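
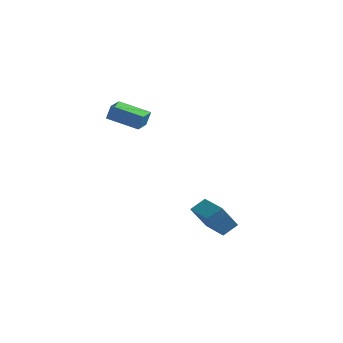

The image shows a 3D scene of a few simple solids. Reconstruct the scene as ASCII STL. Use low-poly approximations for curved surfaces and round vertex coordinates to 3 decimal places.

solid 
facet normal -0.809 0.587 -0.032
outer loop
vertex 1.423 4.219 -2.584
vertex 2.048 4.999 -4.093
vertex 0.881 3.437 -3.212
endloop
endfacet
facet normal -0.345 -0.431 0.834
outer loop
vertex 2.532 2.241 -3.147
vertex 1.423 4.219 -2.584
vertex 0.881 3.437 -3.212
endloop
endfacet
facet normal -0.809 0.587 -0.032
outer loop
vertex 0.881 3.437 -3.212
vertex 2.048 4.999 -4.093
vertex 1.506 4.217 -4.721
endloop
endfacet
facet normal -0.475 -0.686 -0.551
outer loop
vertex 1.506 4.217 -4.721
vertex 2.532 2.241 -3.147
vertex 0.881 3.437 -3.212
endloop
endfacet
facet normal 0.475 0.686 0.551
outer loop
vertex 1.423 4.219 -2.584
vertex 3.699 3.803 -4.028
vertex 2.048 4.999 -4.093
endloop
endfacet
facet normal -0.345 -0.431 0.834
outer loop
vertex 3.074 3.023 -2.519
vertex 1.423 4.219 -2.584
vertex 2.532 2.241 -3.147
endloop
endfacet
facet normal 0.475 0.686 0.551
outer loop
vertex 3.074 3.023 -2.519
vertex 3.699 3.803 -4.028
vertex 1.423 4.219 -2.584
endloop
endfacet
facet normal 0.345 0.431 -0.834
outer loop
vertex 2.048 4.999 -4.093
vertex 3.699 3.803 -4.028
vertex 1.506 4.217 -4.721
endloop
endfacet
facet normal -0.475 -0.686 -0.551
outer loop
vertex 3.157 3.021 -4.656
vertex 2.532 2.241 -3.147
vertex 1.506 4.217 -4.721
endloop
endfacet
facet normal 0.345 0.431 -0.834
outer loop
vertex 1.506 4.217 -4.721
vertex 3.699 3.803 -4.028
vertex 3.157 3.021 -4.656
endloop
endfacet
facet normal 0.809 -0.587 0.032
outer loop
vertex 3.157 3.021 -4.656
vertex 3.074 3.023 -2.519
vertex 2.532 2.241 -3.147
endloop
endfacet
facet normal 0.809 -0.587 0.032
outer loop
vertex 3.699 3.803 -4.028
vertex 3.074 3.023 -2.519
vertex 3.157 3.021 -4.656
endloop
endfacet
facet normal -0.954 -0.088 0.285
outer loop
vertex -3.236 1.701 4.772
vertex -3.35 2.835 4.741
vertex -3.526 1.645 3.785
endloop
endfacet
facet normal 0.100 -0.995 0.027
outer loop
vertex -1.57 1.825 3.199
vertex -3.236 1.701 4.772
vertex -3.526 1.645 3.785
endloop
endfacet
facet normal -0.954 -0.088 0.286
outer loop
vertex -3.526 1.645 3.785
vertex -3.35 2.835 4.741
vertex -3.64 2.779 3.755
endloop
endfacet
facet normal -0.282 -0.054 -0.958
outer loop
vertex -3.64 2.779 3.755
vertex -1.57 1.825 3.199
vertex -3.526 1.645 3.785
endloop
endfacet
facet normal 0.282 0.055 0.958
outer loop
vertex -3.236 1.701 4.772
vertex -1.394 3.015 4.155
vertex -3.35 2.835 4.741
endloop
endfacet
facet normal 0.100 -0.995 0.027
outer loop
vertex -1.28 1.881 4.185
vertex -3.236 1.701 4.772
vertex -1.57 1.825 3.199
endloop
endfacet
facet normal 0.282 0.054 0.958
outer loop
vertex -1.28 1.881 4.185
vertex -1.394 3.015 4.155
vertex -3.236 1.701 4.772
endloop
endfacet
facet normal -0.100 0.995 -0.027
outer loop
vertex -3.35 2.835 4.741
vertex -1.394 3.015 4.155
vertex -3.64 2.779 3.755
endloop
endfacet
facet normal -0.282 -0.055 -0.958
outer loop
vertex -1.684 2.959 3.168
vertex -1.57 1.825 3.199
vertex -3.64 2.779 3.755
endloop
endfacet
facet normal -0.100 0.995 -0.027
outer loop
vertex -3.64 2.779 3.755
vertex -1.394 3.015 4.155
vertex -1.684 2.959 3.168
endloop
endfacet
facet normal 0.954 0.088 -0.286
outer loop
vertex -1.684 2.959 3.168
vertex -1.28 1.881 4.185
vertex -1.57 1.825 3.199
endloop
endfacet
facet normal 0.954 0.088 -0.285
outer loop
vertex -1.394 3.015 4.155
vertex -1.28 1.881 4.185
vertex -1.684 2.959 3.168
endloop
endfacet

endsolid


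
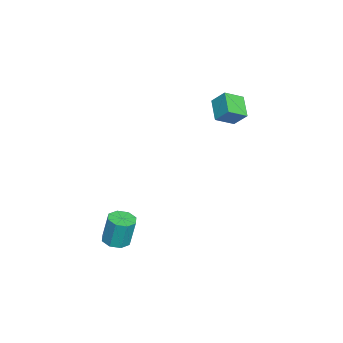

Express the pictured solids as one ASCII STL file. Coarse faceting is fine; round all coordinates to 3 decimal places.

solid 
facet normal -0.837 -0.282 0.469
outer loop
vertex -4.112 2.795 4.248
vertex -4.729 3.656 3.664
vertex -4.327 2.094 3.442
endloop
endfacet
facet normal 0.510 -0.712 0.483
outer loop
vertex -3.171 2.484 2.796
vertex -4.112 2.795 4.248
vertex -4.327 2.094 3.442
endloop
endfacet
facet normal -0.838 -0.282 0.468
outer loop
vertex -4.327 2.094 3.442
vertex -4.729 3.656 3.664
vertex -4.944 2.956 2.857
endloop
endfacet
facet normal -0.197 -0.643 -0.740
outer loop
vertex -4.944 2.956 2.857
vertex -3.171 2.484 2.796
vertex -4.327 2.094 3.442
endloop
endfacet
facet normal 0.197 0.643 0.740
outer loop
vertex -4.112 2.795 4.248
vertex -3.573 4.046 3.018
vertex -4.729 3.656 3.664
endloop
endfacet
facet normal 0.509 -0.713 0.483
outer loop
vertex -2.956 3.184 3.603
vertex -4.112 2.795 4.248
vertex -3.171 2.484 2.796
endloop
endfacet
facet normal 0.197 0.643 0.740
outer loop
vertex -2.956 3.184 3.603
vertex -3.573 4.046 3.018
vertex -4.112 2.795 4.248
endloop
endfacet
facet normal -0.510 0.712 -0.482
outer loop
vertex -4.729 3.656 3.664
vertex -3.573 4.046 3.018
vertex -4.944 2.956 2.857
endloop
endfacet
facet normal -0.197 -0.643 -0.740
outer loop
vertex -3.788 3.345 2.212
vertex -3.171 2.484 2.796
vertex -4.944 2.956 2.857
endloop
endfacet
facet normal -0.509 0.712 -0.483
outer loop
vertex -4.944 2.956 2.857
vertex -3.573 4.046 3.018
vertex -3.788 3.345 2.212
endloop
endfacet
facet normal 0.837 0.282 -0.468
outer loop
vertex -3.788 3.345 2.212
vertex -2.956 3.184 3.603
vertex -3.171 2.484 2.796
endloop
endfacet
facet normal 0.837 0.282 -0.468
outer loop
vertex -3.573 4.046 3.018
vertex -2.956 3.184 3.603
vertex -3.788 3.345 2.212
endloop
endfacet
facet normal 0.002 -0.196 -0.981
outer loop
vertex 1.623 -1.886 -3.91
vertex 0.892 -1.724 -3.944
vertex 1.526 -1.331 -4.021
endloop
endfacet
facet normal 0.986 0.166 -0.031
outer loop
vertex 1.623 -1.886 -3.91
vertex 1.526 -1.331 -4.021
vertex 1.62 -1.558 -2.262
endloop
endfacet
facet normal 0.986 0.166 -0.031
outer loop
vertex 1.62 -1.558 -2.262
vertex 1.526 -1.331 -4.021
vertex 1.523 -1.003 -2.373
endloop
endfacet
facet normal -0.002 0.196 0.981
outer loop
vertex 1.62 -1.558 -2.262
vertex 1.523 -1.003 -2.373
vertex 0.888 -1.396 -2.296
endloop
endfacet
facet normal 0.001 -0.194 -0.981
outer loop
vertex 1.526 -1.331 -4.021
vertex 0.892 -1.724 -3.944
vertex 1.057 -1.006 -4.086
endloop
endfacet
facet normal 0.577 0.801 -0.158
outer loop
vertex 1.526 -1.331 -4.021
vertex 1.057 -1.006 -4.086
vertex 1.523 -1.003 -2.373
endloop
endfacet
facet normal 0.576 0.802 -0.158
outer loop
vertex 1.523 -1.003 -2.373
vertex 1.057 -1.006 -4.086
vertex 1.054 -0.679 -2.438
endloop
endfacet
facet normal -0.002 0.195 0.981
outer loop
vertex 1.523 -1.003 -2.373
vertex 1.054 -0.679 -2.438
vertex 0.888 -1.396 -2.296
endloop
endfacet
facet normal 0.002 -0.194 -0.981
outer loop
vertex 1.057 -1.006 -4.086
vertex 0.892 -1.724 -3.944
vertex 0.492 -1.102 -4.068
endloop
endfacet
facet normal -0.170 0.966 -0.192
outer loop
vertex 1.057 -1.006 -4.086
vertex 0.492 -1.102 -4.068
vertex 1.054 -0.679 -2.438
endloop
endfacet
facet normal -0.168 0.967 -0.193
outer loop
vertex 1.054 -0.679 -2.438
vertex 0.492 -1.102 -4.068
vertex 0.488 -0.774 -2.421
endloop
endfacet
facet normal -0.003 0.195 0.981
outer loop
vertex 1.054 -0.679 -2.438
vertex 0.488 -0.774 -2.421
vertex 0.888 -1.396 -2.296
endloop
endfacet
facet normal 0.003 -0.194 -0.981
outer loop
vertex 0.492 -1.102 -4.068
vertex 0.892 -1.724 -3.944
vertex 0.16 -1.562 -3.978
endloop
endfacet
facet normal -0.816 0.566 -0.115
outer loop
vertex 0.492 -1.102 -4.068
vertex 0.16 -1.562 -3.978
vertex 0.488 -0.774 -2.421
endloop
endfacet
facet normal -0.817 0.565 -0.114
outer loop
vertex 0.488 -0.774 -2.421
vertex 0.16 -1.562 -3.978
vertex 0.157 -1.234 -2.33
endloop
endfacet
facet normal -0.002 0.196 0.981
outer loop
vertex 0.488 -0.774 -2.421
vertex 0.157 -1.234 -2.33
vertex 0.888 -1.396 -2.296
endloop
endfacet
facet normal 0.002 -0.196 -0.981
outer loop
vertex 0.16 -1.562 -3.978
vertex 0.892 -1.724 -3.944
vertex 0.257 -2.117 -3.867
endloop
endfacet
facet normal -0.986 -0.166 0.031
outer loop
vertex 0.16 -1.562 -3.978
vertex 0.257 -2.117 -3.867
vertex 0.157 -1.234 -2.33
endloop
endfacet
facet normal -0.986 -0.166 0.031
outer loop
vertex 0.157 -1.234 -2.33
vertex 0.257 -2.117 -3.867
vertex 0.254 -1.789 -2.219
endloop
endfacet
facet normal -0.002 0.196 0.981
outer loop
vertex 0.157 -1.234 -2.33
vertex 0.254 -1.789 -2.219
vertex 0.888 -1.396 -2.296
endloop
endfacet
facet normal 0.002 -0.195 -0.981
outer loop
vertex 0.257 -2.117 -3.867
vertex 0.892 -1.724 -3.944
vertex 0.726 -2.441 -3.802
endloop
endfacet
facet normal -0.576 -0.802 0.159
outer loop
vertex 0.257 -2.117 -3.867
vertex 0.726 -2.441 -3.802
vertex 0.254 -1.789 -2.219
endloop
endfacet
facet normal -0.577 -0.801 0.158
outer loop
vertex 0.254 -1.789 -2.219
vertex 0.726 -2.441 -3.802
vertex 0.723 -2.114 -2.154
endloop
endfacet
facet normal -0.001 0.194 0.981
outer loop
vertex 0.254 -1.789 -2.219
vertex 0.723 -2.114 -2.154
vertex 0.888 -1.396 -2.296
endloop
endfacet
facet normal 0.003 -0.195 -0.981
outer loop
vertex 0.726 -2.441 -3.802
vertex 0.892 -1.724 -3.944
vertex 1.292 -2.346 -3.819
endloop
endfacet
facet normal 0.168 -0.967 0.192
outer loop
vertex 0.726 -2.441 -3.802
vertex 1.292 -2.346 -3.819
vertex 0.723 -2.114 -2.154
endloop
endfacet
facet normal 0.170 -0.966 0.193
outer loop
vertex 0.723 -2.114 -2.154
vertex 1.292 -2.346 -3.819
vertex 1.288 -2.018 -2.172
endloop
endfacet
facet normal -0.002 0.194 0.981
outer loop
vertex 0.723 -2.114 -2.154
vertex 1.288 -2.018 -2.172
vertex 0.888 -1.396 -2.296
endloop
endfacet
facet normal 0.002 -0.196 -0.981
outer loop
vertex 1.292 -2.346 -3.819
vertex 0.892 -1.724 -3.944
vertex 1.623 -1.886 -3.91
endloop
endfacet
facet normal 0.817 -0.565 0.115
outer loop
vertex 1.292 -2.346 -3.819
vertex 1.623 -1.886 -3.91
vertex 1.288 -2.018 -2.172
endloop
endfacet
facet normal 0.816 -0.567 0.114
outer loop
vertex 1.288 -2.018 -2.172
vertex 1.623 -1.886 -3.91
vertex 1.62 -1.558 -2.262
endloop
endfacet
facet normal -0.003 0.194 0.981
outer loop
vertex 1.288 -2.018 -2.172
vertex 1.62 -1.558 -2.262
vertex 0.888 -1.396 -2.296
endloop
endfacet

endsolid


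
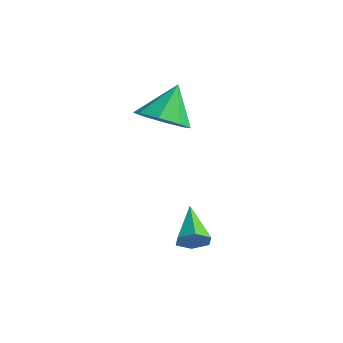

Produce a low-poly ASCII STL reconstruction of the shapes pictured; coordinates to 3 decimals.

solid 
facet normal 0.689 -0.496 -0.528
outer loop
vertex 2.715 -4.43 -1.863
vertex 2.413 -4.254 -2.422
vertex 2.885 -3.87 -2.167
endloop
endfacet
facet normal 0.430 0.327 0.842
outer loop
vertex 2.715 -4.43 -1.863
vertex 2.885 -3.87 -2.167
vertex 1.207 -3.386 -1.498
endloop
endfacet
facet normal 0.689 -0.495 -0.529
outer loop
vertex 2.885 -3.87 -2.167
vertex 2.413 -4.254 -2.422
vertex 2.583 -3.693 -2.726
endloop
endfacet
facet normal 0.320 0.939 0.124
outer loop
vertex 2.885 -3.87 -2.167
vertex 2.583 -3.693 -2.726
vertex 1.207 -3.386 -1.498
endloop
endfacet
facet normal 0.690 -0.495 -0.528
outer loop
vertex 2.583 -3.693 -2.726
vertex 2.413 -4.254 -2.422
vertex 2.111 -4.077 -2.982
endloop
endfacet
facet normal -0.323 0.767 -0.554
outer loop
vertex 2.583 -3.693 -2.726
vertex 2.111 -4.077 -2.982
vertex 1.207 -3.386 -1.498
endloop
endfacet
facet normal 0.690 -0.495 -0.528
outer loop
vertex 2.111 -4.077 -2.982
vertex 2.413 -4.254 -2.422
vertex 1.941 -4.638 -2.678
endloop
endfacet
facet normal -0.858 -0.019 -0.514
outer loop
vertex 2.111 -4.077 -2.982
vertex 1.941 -4.638 -2.678
vertex 1.207 -3.386 -1.498
endloop
endfacet
facet normal 0.690 -0.496 -0.528
outer loop
vertex 1.941 -4.638 -2.678
vertex 2.413 -4.254 -2.422
vertex 2.243 -4.814 -2.118
endloop
endfacet
facet normal -0.748 -0.631 0.205
outer loop
vertex 1.941 -4.638 -2.678
vertex 2.243 -4.814 -2.118
vertex 1.207 -3.386 -1.498
endloop
endfacet
facet normal 0.689 -0.496 -0.528
outer loop
vertex 2.243 -4.814 -2.118
vertex 2.413 -4.254 -2.422
vertex 2.715 -4.43 -1.863
endloop
endfacet
facet normal -0.104 -0.459 0.883
outer loop
vertex 2.243 -4.814 -2.118
vertex 2.715 -4.43 -1.863
vertex 1.207 -3.386 -1.498
endloop
endfacet
facet normal 0.131 -0.548 -0.826
outer loop
vertex -0.817 -3.105 1.974
vertex -1.465 -2.426 1.421
vertex -0.396 -2.476 1.624
endloop
endfacet
facet normal 0.673 -0.039 0.739
outer loop
vertex -0.817 -3.105 1.974
vertex -0.396 -2.476 1.624
vertex -1.695 -1.474 2.859
endloop
endfacet
facet normal 0.132 -0.546 -0.827
outer loop
vertex -0.396 -2.476 1.624
vertex -1.465 -2.426 1.421
vertex -0.601 -1.817 1.156
endloop
endfacet
facet normal 0.765 0.514 0.388
outer loop
vertex -0.396 -2.476 1.624
vertex -0.601 -1.817 1.156
vertex -1.695 -1.474 2.859
endloop
endfacet
facet normal 0.132 -0.547 -0.826
outer loop
vertex -0.601 -1.817 1.156
vertex -1.465 -2.426 1.421
vertex -1.313 -1.515 0.842
endloop
endfacet
facet normal 0.371 0.927 0.051
outer loop
vertex -0.601 -1.817 1.156
vertex -1.313 -1.515 0.842
vertex -1.695 -1.474 2.859
endloop
endfacet
facet normal 0.131 -0.547 -0.827
outer loop
vertex -1.313 -1.515 0.842
vertex -1.465 -2.426 1.421
vertex -2.114 -1.746 0.868
endloop
endfacet
facet normal -0.279 0.958 -0.072
outer loop
vertex -1.313 -1.515 0.842
vertex -2.114 -1.746 0.868
vertex -1.695 -1.474 2.859
endloop
endfacet
facet normal 0.132 -0.546 -0.827
outer loop
vertex -2.114 -1.746 0.868
vertex -1.465 -2.426 1.421
vertex -2.535 -2.376 1.217
endloop
endfacet
facet normal -0.805 0.587 0.089
outer loop
vertex -2.114 -1.746 0.868
vertex -2.535 -2.376 1.217
vertex -1.695 -1.474 2.859
endloop
endfacet
facet normal 0.132 -0.547 -0.827
outer loop
vertex -2.535 -2.376 1.217
vertex -1.465 -2.426 1.421
vertex -2.33 -3.035 1.686
endloop
endfacet
facet normal -0.897 0.034 0.440
outer loop
vertex -2.535 -2.376 1.217
vertex -2.33 -3.035 1.686
vertex -1.695 -1.474 2.859
endloop
endfacet
facet normal 0.132 -0.547 -0.827
outer loop
vertex -2.33 -3.035 1.686
vertex -1.465 -2.426 1.421
vertex -1.618 -3.337 1.999
endloop
endfacet
facet normal -0.502 -0.379 0.777
outer loop
vertex -2.33 -3.035 1.686
vertex -1.618 -3.337 1.999
vertex -1.695 -1.474 2.859
endloop
endfacet
facet normal 0.133 -0.547 -0.827
outer loop
vertex -1.618 -3.337 1.999
vertex -1.465 -2.426 1.421
vertex -0.817 -3.105 1.974
endloop
endfacet
facet normal 0.147 -0.410 0.900
outer loop
vertex -1.618 -3.337 1.999
vertex -0.817 -3.105 1.974
vertex -1.695 -1.474 2.859
endloop
endfacet

endsolid


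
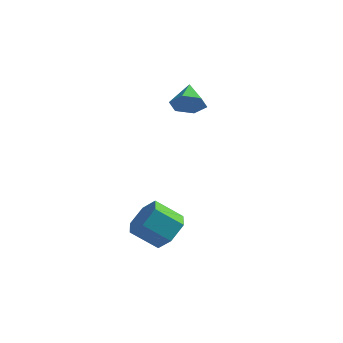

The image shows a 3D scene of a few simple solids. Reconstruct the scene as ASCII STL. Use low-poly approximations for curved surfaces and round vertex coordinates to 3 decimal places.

solid 
facet normal 0.243 -0.854 -0.460
outer loop
vertex -1.586 2.911 1.677
vertex -2.268 3.034 1.088
vertex -1.442 3.368 0.904
endloop
endfacet
facet normal 0.732 0.518 0.443
outer loop
vertex -1.586 2.911 1.677
vertex -1.442 3.368 0.904
vertex -2.632 4.306 1.772
endloop
endfacet
facet normal 0.243 -0.854 -0.459
outer loop
vertex -1.442 3.368 0.904
vertex -2.268 3.034 1.088
vertex -2.125 3.491 0.314
endloop
endfacet
facet normal 0.430 0.843 -0.322
outer loop
vertex -1.442 3.368 0.904
vertex -2.125 3.491 0.314
vertex -2.632 4.306 1.772
endloop
endfacet
facet normal 0.244 -0.854 -0.459
outer loop
vertex -2.125 3.491 0.314
vertex -2.268 3.034 1.088
vertex -2.951 3.156 0.498
endloop
endfacet
facet normal -0.416 0.724 -0.550
outer loop
vertex -2.125 3.491 0.314
vertex -2.951 3.156 0.498
vertex -2.632 4.306 1.772
endloop
endfacet
facet normal 0.244 -0.854 -0.459
outer loop
vertex -2.951 3.156 0.498
vertex -2.268 3.034 1.088
vertex -3.095 2.699 1.271
endloop
endfacet
facet normal -0.960 0.281 -0.013
outer loop
vertex -2.951 3.156 0.498
vertex -3.095 2.699 1.271
vertex -2.632 4.306 1.772
endloop
endfacet
facet normal 0.244 -0.854 -0.460
outer loop
vertex -3.095 2.699 1.271
vertex -2.268 3.034 1.088
vertex -2.412 2.576 1.861
endloop
endfacet
facet normal -0.658 -0.045 0.752
outer loop
vertex -3.095 2.699 1.271
vertex -2.412 2.576 1.861
vertex -2.632 4.306 1.772
endloop
endfacet
facet normal 0.244 -0.854 -0.460
outer loop
vertex -2.412 2.576 1.861
vertex -2.268 3.034 1.088
vertex -1.586 2.911 1.677
endloop
endfacet
facet normal 0.188 0.074 0.979
outer loop
vertex -2.412 2.576 1.861
vertex -1.586 2.911 1.677
vertex -2.632 4.306 1.772
endloop
endfacet
facet normal 0.752 0.223 -0.620
outer loop
vertex -0.676 -2.274 -3.732
vertex -1.374 -2.02 -4.488
vertex -1.035 -1.28 -3.81
endloop
endfacet
facet normal 0.564 0.265 0.782
outer loop
vertex -0.676 -2.274 -3.732
vertex -1.035 -1.28 -3.81
vertex -1.889 -2.633 -2.735
endloop
endfacet
facet normal 0.565 0.265 0.782
outer loop
vertex -1.889 -2.633 -2.735
vertex -1.035 -1.28 -3.81
vertex -2.247 -1.639 -2.813
endloop
endfacet
facet normal -0.753 -0.223 0.619
outer loop
vertex -1.889 -2.633 -2.735
vertex -2.247 -1.639 -2.813
vertex -2.586 -2.38 -3.492
endloop
endfacet
facet normal 0.753 0.223 -0.619
outer loop
vertex -1.035 -1.28 -3.81
vertex -1.374 -2.02 -4.488
vertex -1.733 -1.026 -4.567
endloop
endfacet
facet normal -0.011 0.945 0.327
outer loop
vertex -1.035 -1.28 -3.81
vertex -1.733 -1.026 -4.567
vertex -2.247 -1.639 -2.813
endloop
endfacet
facet normal -0.011 0.945 0.327
outer loop
vertex -2.247 -1.639 -2.813
vertex -1.733 -1.026 -4.567
vertex -2.945 -1.385 -3.57
endloop
endfacet
facet normal -0.753 -0.223 0.619
outer loop
vertex -2.247 -1.639 -2.813
vertex -2.945 -1.385 -3.57
vertex -2.586 -2.38 -3.492
endloop
endfacet
facet normal 0.753 0.223 -0.619
outer loop
vertex -1.733 -1.026 -4.567
vertex -1.374 -2.02 -4.488
vertex -2.071 -1.767 -5.245
endloop
endfacet
facet normal -0.576 0.679 -0.455
outer loop
vertex -1.733 -1.026 -4.567
vertex -2.071 -1.767 -5.245
vertex -2.945 -1.385 -3.57
endloop
endfacet
facet normal -0.575 0.680 -0.455
outer loop
vertex -2.945 -1.385 -3.57
vertex -2.071 -1.767 -5.245
vertex -3.284 -2.126 -4.248
endloop
endfacet
facet normal -0.752 -0.223 0.620
outer loop
vertex -2.945 -1.385 -3.57
vertex -3.284 -2.126 -4.248
vertex -2.586 -2.38 -3.492
endloop
endfacet
facet normal 0.753 0.223 -0.619
outer loop
vertex -2.071 -1.767 -5.245
vertex -1.374 -2.02 -4.488
vertex -1.713 -2.761 -5.167
endloop
endfacet
facet normal -0.564 -0.265 -0.782
outer loop
vertex -2.071 -1.767 -5.245
vertex -1.713 -2.761 -5.167
vertex -3.284 -2.126 -4.248
endloop
endfacet
facet normal -0.564 -0.265 -0.782
outer loop
vertex -3.284 -2.126 -4.248
vertex -1.713 -2.761 -5.167
vertex -2.925 -3.12 -4.17
endloop
endfacet
facet normal -0.752 -0.223 0.620
outer loop
vertex -3.284 -2.126 -4.248
vertex -2.925 -3.12 -4.17
vertex -2.586 -2.38 -3.492
endloop
endfacet
facet normal 0.753 0.223 -0.619
outer loop
vertex -1.713 -2.761 -5.167
vertex -1.374 -2.02 -4.488
vertex -1.015 -3.015 -4.41
endloop
endfacet
facet normal 0.011 -0.945 -0.327
outer loop
vertex -1.713 -2.761 -5.167
vertex -1.015 -3.015 -4.41
vertex -2.925 -3.12 -4.17
endloop
endfacet
facet normal 0.011 -0.945 -0.327
outer loop
vertex -2.925 -3.12 -4.17
vertex -1.015 -3.015 -4.41
vertex -2.227 -3.374 -3.413
endloop
endfacet
facet normal -0.753 -0.223 0.619
outer loop
vertex -2.925 -3.12 -4.17
vertex -2.227 -3.374 -3.413
vertex -2.586 -2.38 -3.492
endloop
endfacet
facet normal 0.752 0.223 -0.620
outer loop
vertex -1.015 -3.015 -4.41
vertex -1.374 -2.02 -4.488
vertex -0.676 -2.274 -3.732
endloop
endfacet
facet normal 0.576 -0.680 0.455
outer loop
vertex -1.015 -3.015 -4.41
vertex -0.676 -2.274 -3.732
vertex -2.227 -3.374 -3.413
endloop
endfacet
facet normal 0.575 -0.679 0.456
outer loop
vertex -2.227 -3.374 -3.413
vertex -0.676 -2.274 -3.732
vertex -1.889 -2.633 -2.735
endloop
endfacet
facet normal -0.753 -0.223 0.619
outer loop
vertex -2.227 -3.374 -3.413
vertex -1.889 -2.633 -2.735
vertex -2.586 -2.38 -3.492
endloop
endfacet

endsolid


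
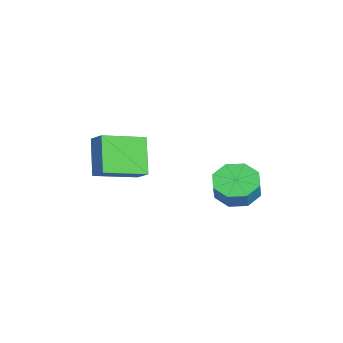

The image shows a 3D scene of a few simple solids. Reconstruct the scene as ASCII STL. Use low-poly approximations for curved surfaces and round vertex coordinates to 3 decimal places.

solid 
facet normal -0.647 0.022 0.763
outer loop
vertex -0.299 -4.428 3.731
vertex -0.922 -2.466 3.146
vertex -1.011 -4.83 3.139
endloop
endfacet
facet normal 0.291 -0.917 0.273
outer loop
vertex 0.282 -4.874 1.614
vertex -0.299 -4.428 3.731
vertex -1.011 -4.83 3.139
endloop
endfacet
facet normal -0.647 0.022 0.763
outer loop
vertex -1.011 -4.83 3.139
vertex -0.922 -2.466 3.146
vertex -1.634 -2.868 2.554
endloop
endfacet
facet normal -0.705 -0.399 -0.586
outer loop
vertex -1.634 -2.868 2.554
vertex 0.282 -4.874 1.614
vertex -1.011 -4.83 3.139
endloop
endfacet
facet normal 0.705 0.399 0.586
outer loop
vertex -0.299 -4.428 3.731
vertex 0.371 -2.51 1.621
vertex -0.922 -2.466 3.146
endloop
endfacet
facet normal 0.291 -0.917 0.273
outer loop
vertex 0.994 -4.472 2.206
vertex -0.299 -4.428 3.731
vertex 0.282 -4.874 1.614
endloop
endfacet
facet normal 0.705 0.399 0.586
outer loop
vertex 0.994 -4.472 2.206
vertex 0.371 -2.51 1.621
vertex -0.299 -4.428 3.731
endloop
endfacet
facet normal -0.291 0.917 -0.273
outer loop
vertex -0.922 -2.466 3.146
vertex 0.371 -2.51 1.621
vertex -1.634 -2.868 2.554
endloop
endfacet
facet normal -0.705 -0.399 -0.586
outer loop
vertex -0.341 -2.912 1.029
vertex 0.282 -4.874 1.614
vertex -1.634 -2.868 2.554
endloop
endfacet
facet normal -0.291 0.917 -0.273
outer loop
vertex -1.634 -2.868 2.554
vertex 0.371 -2.51 1.621
vertex -0.341 -2.912 1.029
endloop
endfacet
facet normal 0.647 -0.022 -0.763
outer loop
vertex -0.341 -2.912 1.029
vertex 0.994 -4.472 2.206
vertex 0.282 -4.874 1.614
endloop
endfacet
facet normal 0.647 -0.022 -0.763
outer loop
vertex 0.371 -2.51 1.621
vertex 0.994 -4.472 2.206
vertex -0.341 -2.912 1.029
endloop
endfacet
facet normal -0.479 0.123 -0.869
outer loop
vertex 1.757 1.56 0.251
vertex 0.857 1.225 0.699
vertex 1.327 2.167 0.574
endloop
endfacet
facet normal 0.700 0.652 -0.293
outer loop
vertex 1.757 1.56 0.251
vertex 1.327 2.167 0.574
vertex 2.264 1.43 1.173
endloop
endfacet
facet normal 0.700 0.652 -0.292
outer loop
vertex 2.264 1.43 1.173
vertex 1.327 2.167 0.574
vertex 1.833 2.037 1.496
endloop
endfacet
facet normal 0.478 -0.123 0.870
outer loop
vertex 2.264 1.43 1.173
vertex 1.833 2.037 1.496
vertex 1.363 1.095 1.621
endloop
endfacet
facet normal -0.478 0.123 -0.870
outer loop
vertex 1.327 2.167 0.574
vertex 0.857 1.225 0.699
vertex 0.621 2.223 0.97
endloop
endfacet
facet normal 0.120 0.990 0.074
outer loop
vertex 1.327 2.167 0.574
vertex 0.621 2.223 0.97
vertex 1.833 2.037 1.496
endloop
endfacet
facet normal 0.119 0.990 0.075
outer loop
vertex 1.833 2.037 1.496
vertex 0.621 2.223 0.97
vertex 1.127 2.092 1.892
endloop
endfacet
facet normal 0.478 -0.123 0.870
outer loop
vertex 1.833 2.037 1.496
vertex 1.127 2.092 1.892
vertex 1.363 1.095 1.621
endloop
endfacet
facet normal -0.478 0.123 -0.870
outer loop
vertex 0.621 2.223 0.97
vertex 0.857 1.225 0.699
vertex 0.053 1.694 1.207
endloop
endfacet
facet normal -0.531 0.748 0.398
outer loop
vertex 0.621 2.223 0.97
vertex 0.053 1.694 1.207
vertex 1.127 2.092 1.892
endloop
endfacet
facet normal -0.531 0.748 0.398
outer loop
vertex 1.127 2.092 1.892
vertex 0.053 1.694 1.207
vertex 0.56 1.563 2.129
endloop
endfacet
facet normal 0.478 -0.123 0.870
outer loop
vertex 1.127 2.092 1.892
vertex 0.56 1.563 2.129
vertex 1.363 1.095 1.621
endloop
endfacet
facet normal -0.478 0.123 -0.870
outer loop
vertex 0.053 1.694 1.207
vertex 0.857 1.225 0.699
vertex -0.044 0.89 1.147
endloop
endfacet
facet normal -0.870 0.069 0.488
outer loop
vertex 0.053 1.694 1.207
vertex -0.044 0.89 1.147
vertex 0.56 1.563 2.129
endloop
endfacet
facet normal -0.870 0.069 0.488
outer loop
vertex 0.56 1.563 2.129
vertex -0.044 0.89 1.147
vertex 0.463 0.76 2.069
endloop
endfacet
facet normal 0.478 -0.123 0.869
outer loop
vertex 0.56 1.563 2.129
vertex 0.463 0.76 2.069
vertex 1.363 1.095 1.621
endloop
endfacet
facet normal -0.478 0.123 -0.870
outer loop
vertex -0.044 0.89 1.147
vertex 0.857 1.225 0.699
vertex 0.387 0.283 0.824
endloop
endfacet
facet normal -0.699 -0.652 0.293
outer loop
vertex -0.044 0.89 1.147
vertex 0.387 0.283 0.824
vertex 0.463 0.76 2.069
endloop
endfacet
facet normal -0.700 -0.651 0.292
outer loop
vertex 0.463 0.76 2.069
vertex 0.387 0.283 0.824
vertex 0.893 0.153 1.746
endloop
endfacet
facet normal 0.479 -0.123 0.869
outer loop
vertex 0.463 0.76 2.069
vertex 0.893 0.153 1.746
vertex 1.363 1.095 1.621
endloop
endfacet
facet normal -0.478 0.123 -0.870
outer loop
vertex 0.387 0.283 0.824
vertex 0.857 1.225 0.699
vertex 1.093 0.228 0.428
endloop
endfacet
facet normal -0.119 -0.990 -0.074
outer loop
vertex 0.387 0.283 0.824
vertex 1.093 0.228 0.428
vertex 0.893 0.153 1.746
endloop
endfacet
facet normal -0.120 -0.990 -0.075
outer loop
vertex 0.893 0.153 1.746
vertex 1.093 0.228 0.428
vertex 1.599 0.097 1.35
endloop
endfacet
facet normal 0.478 -0.123 0.870
outer loop
vertex 0.893 0.153 1.746
vertex 1.599 0.097 1.35
vertex 1.363 1.095 1.621
endloop
endfacet
facet normal -0.478 0.123 -0.870
outer loop
vertex 1.093 0.228 0.428
vertex 0.857 1.225 0.699
vertex 1.66 0.757 0.191
endloop
endfacet
facet normal 0.531 -0.748 -0.398
outer loop
vertex 1.093 0.228 0.428
vertex 1.66 0.757 0.191
vertex 1.599 0.097 1.35
endloop
endfacet
facet normal 0.531 -0.748 -0.398
outer loop
vertex 1.599 0.097 1.35
vertex 1.66 0.757 0.191
vertex 2.167 0.626 1.113
endloop
endfacet
facet normal 0.478 -0.123 0.870
outer loop
vertex 1.599 0.097 1.35
vertex 2.167 0.626 1.113
vertex 1.363 1.095 1.621
endloop
endfacet
facet normal -0.478 0.123 -0.869
outer loop
vertex 1.66 0.757 0.191
vertex 0.857 1.225 0.699
vertex 1.757 1.56 0.251
endloop
endfacet
facet normal 0.870 -0.069 -0.488
outer loop
vertex 1.66 0.757 0.191
vertex 1.757 1.56 0.251
vertex 2.167 0.626 1.113
endloop
endfacet
facet normal 0.870 -0.069 -0.488
outer loop
vertex 2.167 0.626 1.113
vertex 1.757 1.56 0.251
vertex 2.264 1.43 1.173
endloop
endfacet
facet normal 0.478 -0.123 0.870
outer loop
vertex 2.167 0.626 1.113
vertex 2.264 1.43 1.173
vertex 1.363 1.095 1.621
endloop
endfacet

endsolid


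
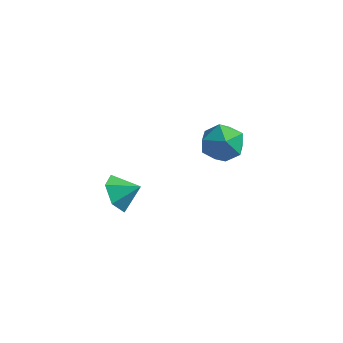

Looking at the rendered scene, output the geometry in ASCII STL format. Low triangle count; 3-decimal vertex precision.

solid 
facet normal -0.807 -0.301 -0.508
outer loop
vertex 0.667 -2.799 0.817
vertex 0.326 -3.253 1.628
vertex 0.085 -2.309 1.451
endloop
endfacet
facet normal 0.529 0.833 -0.158
outer loop
vertex 0.667 -2.799 0.817
vertex 0.085 -2.309 1.451
vertex 1.254 -2.907 2.212
endloop
endfacet
facet normal -0.807 -0.301 -0.507
outer loop
vertex 0.085 -2.309 1.451
vertex 0.326 -3.253 1.628
vertex -0.255 -2.763 2.262
endloop
endfacet
facet normal 0.098 0.850 0.517
outer loop
vertex 0.085 -2.309 1.451
vertex -0.255 -2.763 2.262
vertex 1.254 -2.907 2.212
endloop
endfacet
facet normal -0.807 -0.300 -0.508
outer loop
vertex -0.255 -2.763 2.262
vertex 0.326 -3.253 1.628
vertex -0.015 -3.707 2.439
endloop
endfacet
facet normal 0.051 0.197 0.979
outer loop
vertex -0.255 -2.763 2.262
vertex -0.015 -3.707 2.439
vertex 1.254 -2.907 2.212
endloop
endfacet
facet normal -0.807 -0.300 -0.508
outer loop
vertex -0.015 -3.707 2.439
vertex 0.326 -3.253 1.628
vertex 0.566 -4.197 1.805
endloop
endfacet
facet normal 0.436 -0.474 0.765
outer loop
vertex -0.015 -3.707 2.439
vertex 0.566 -4.197 1.805
vertex 1.254 -2.907 2.212
endloop
endfacet
facet normal -0.807 -0.300 -0.508
outer loop
vertex 0.566 -4.197 1.805
vertex 0.326 -3.253 1.628
vertex 0.907 -3.743 0.994
endloop
endfacet
facet normal 0.867 -0.491 0.090
outer loop
vertex 0.566 -4.197 1.805
vertex 0.907 -3.743 0.994
vertex 1.254 -2.907 2.212
endloop
endfacet
facet normal -0.807 -0.300 -0.508
outer loop
vertex 0.907 -3.743 0.994
vertex 0.326 -3.253 1.628
vertex 0.667 -2.799 0.817
endloop
endfacet
facet normal 0.914 0.163 -0.372
outer loop
vertex 0.907 -3.743 0.994
vertex 0.667 -2.799 0.817
vertex 1.254 -2.907 2.212
endloop
endfacet
facet normal -0.556 0.608 0.567
outer loop
vertex 1.693 2.304 2.09
vertex 2.444 2.202 2.935
vertex 2.564 3.029 2.166
endloop
endfacet
facet normal -0.628 0.768 -0.124
outer loop
vertex 1.693 2.304 2.09
vertex 2.564 3.029 2.166
vertex 2.257 2.615 1.155
endloop
endfacet
facet normal -0.867 0.187 -0.461
outer loop
vertex 1.693 2.304 2.09
vertex 2.257 2.615 1.155
vertex 1.947 1.532 1.298
endloop
endfacet
facet normal -0.943 -0.333 0.022
outer loop
vertex 1.693 2.304 2.09
vertex 1.947 1.532 1.298
vertex 2.063 1.276 2.398
endloop
endfacet
facet normal -0.750 -0.073 0.658
outer loop
vertex 1.693 2.304 2.09
vertex 2.063 1.276 2.398
vertex 2.444 2.202 2.935
endloop
endfacet
facet normal 0.018 0.923 -0.384
outer loop
vertex 2.257 2.615 1.155
vertex 2.564 3.029 2.166
vertex 3.357 2.704 1.422
endloop
endfacet
facet normal 0.136 0.664 0.735
outer loop
vertex 2.564 3.029 2.166
vertex 2.444 2.202 2.935
vertex 3.473 2.448 2.522
endloop
endfacet
facet normal -0.179 -0.438 0.881
outer loop
vertex 2.444 2.202 2.935
vertex 2.063 1.276 2.398
vertex 3.163 1.365 2.665
endloop
endfacet
facet normal -0.491 -0.859 -0.148
outer loop
vertex 2.063 1.276 2.398
vertex 1.947 1.532 1.298
vertex 2.856 0.951 1.654
endloop
endfacet
facet normal -0.369 -0.017 -0.929
outer loop
vertex 1.947 1.532 1.298
vertex 2.257 2.615 1.155
vertex 2.976 1.778 0.885
endloop
endfacet
facet normal 0.943 0.333 -0.022
outer loop
vertex 3.727 1.676 1.73
vertex 3.357 2.704 1.422
vertex 3.473 2.448 2.522
endloop
endfacet
facet normal 0.867 -0.187 0.461
outer loop
vertex 3.727 1.676 1.73
vertex 3.473 2.448 2.522
vertex 3.163 1.365 2.665
endloop
endfacet
facet normal 0.628 -0.768 0.124
outer loop
vertex 3.727 1.676 1.73
vertex 3.163 1.365 2.665
vertex 2.856 0.951 1.654
endloop
endfacet
facet normal 0.556 -0.608 -0.567
outer loop
vertex 3.727 1.676 1.73
vertex 2.856 0.951 1.654
vertex 2.976 1.778 0.885
endloop
endfacet
facet normal 0.750 0.073 -0.658
outer loop
vertex 3.727 1.676 1.73
vertex 2.976 1.778 0.885
vertex 3.357 2.704 1.422
endloop
endfacet
facet normal 0.491 0.859 0.148
outer loop
vertex 3.473 2.448 2.522
vertex 3.357 2.704 1.422
vertex 2.564 3.029 2.166
endloop
endfacet
facet normal 0.369 0.017 0.929
outer loop
vertex 3.163 1.365 2.665
vertex 3.473 2.448 2.522
vertex 2.444 2.202 2.935
endloop
endfacet
facet normal -0.018 -0.923 0.384
outer loop
vertex 2.856 0.951 1.654
vertex 3.163 1.365 2.665
vertex 2.063 1.276 2.398
endloop
endfacet
facet normal -0.136 -0.664 -0.735
outer loop
vertex 2.976 1.778 0.885
vertex 2.856 0.951 1.654
vertex 1.947 1.532 1.298
endloop
endfacet
facet normal 0.179 0.438 -0.881
outer loop
vertex 3.357 2.704 1.422
vertex 2.976 1.778 0.885
vertex 2.257 2.615 1.155
endloop
endfacet

endsolid


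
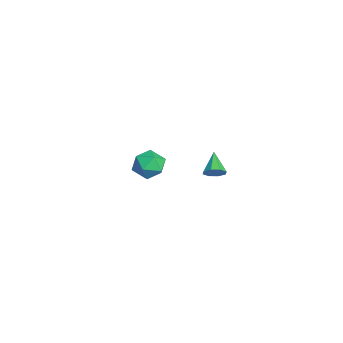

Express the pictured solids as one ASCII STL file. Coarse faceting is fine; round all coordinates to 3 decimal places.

solid 
facet normal 0.805 -0.102 -0.584
outer loop
vertex 4.221 3.169 1.114
vertex 3.896 3.418 0.622
vertex 4.264 3.656 1.088
endloop
endfacet
facet normal 0.235 0.031 0.972
outer loop
vertex 4.221 3.169 1.114
vertex 4.264 3.656 1.088
vertex 2.744 3.562 1.458
endloop
endfacet
facet normal 0.805 -0.100 -0.585
outer loop
vertex 4.264 3.656 1.088
vertex 3.896 3.418 0.622
vertex 4.091 4.004 0.79
endloop
endfacet
facet normal 0.133 0.682 0.719
outer loop
vertex 4.264 3.656 1.088
vertex 4.091 4.004 0.79
vertex 2.744 3.562 1.458
endloop
endfacet
facet normal 0.806 -0.101 -0.584
outer loop
vertex 4.091 4.004 0.79
vertex 3.896 3.418 0.622
vertex 3.804 4.008 0.393
endloop
endfacet
facet normal -0.228 0.958 0.174
outer loop
vertex 4.091 4.004 0.79
vertex 3.804 4.008 0.393
vertex 2.744 3.562 1.458
endloop
endfacet
facet normal 0.804 -0.102 -0.585
outer loop
vertex 3.804 4.008 0.393
vertex 3.896 3.418 0.622
vertex 3.57 3.666 0.131
endloop
endfacet
facet normal -0.634 0.694 -0.340
outer loop
vertex 3.804 4.008 0.393
vertex 3.57 3.666 0.131
vertex 2.744 3.562 1.458
endloop
endfacet
facet normal 0.805 -0.101 -0.585
outer loop
vertex 3.57 3.666 0.131
vertex 3.896 3.418 0.622
vertex 3.527 3.179 0.156
endloop
endfacet
facet normal -0.850 0.048 -0.525
outer loop
vertex 3.57 3.666 0.131
vertex 3.527 3.179 0.156
vertex 2.744 3.562 1.458
endloop
endfacet
facet normal 0.805 -0.102 -0.585
outer loop
vertex 3.527 3.179 0.156
vertex 3.896 3.418 0.622
vertex 3.7 2.831 0.455
endloop
endfacet
facet normal -0.748 -0.605 -0.272
outer loop
vertex 3.527 3.179 0.156
vertex 3.7 2.831 0.455
vertex 2.744 3.562 1.458
endloop
endfacet
facet normal 0.804 -0.102 -0.586
outer loop
vertex 3.7 2.831 0.455
vertex 3.896 3.418 0.622
vertex 3.988 2.827 0.851
endloop
endfacet
facet normal -0.387 -0.881 0.273
outer loop
vertex 3.7 2.831 0.455
vertex 3.988 2.827 0.851
vertex 2.744 3.562 1.458
endloop
endfacet
facet normal 0.806 -0.101 -0.583
outer loop
vertex 3.988 2.827 0.851
vertex 3.896 3.418 0.622
vertex 4.221 3.169 1.114
endloop
endfacet
facet normal 0.019 -0.618 0.786
outer loop
vertex 3.988 2.827 0.851
vertex 4.221 3.169 1.114
vertex 2.744 3.562 1.458
endloop
endfacet
facet normal -0.097 -0.108 0.989
outer loop
vertex -3.435 1.231 -2.811
vertex -4.498 1.147 -2.924
vertex -3.883 0.269 -2.96
endloop
endfacet
facet normal 0.530 -0.365 0.765
outer loop
vertex -3.435 1.231 -2.811
vertex -3.883 0.269 -2.96
vertex -2.974 0.521 -3.469
endloop
endfacet
facet normal 0.882 0.163 0.442
outer loop
vertex -3.435 1.231 -2.811
vertex -2.974 0.521 -3.469
vertex -3.026 1.556 -3.748
endloop
endfacet
facet normal 0.473 0.748 0.466
outer loop
vertex -3.435 1.231 -2.811
vertex -3.026 1.556 -3.748
vertex -3.968 1.942 -3.411
endloop
endfacet
facet normal -0.131 0.580 0.804
outer loop
vertex -3.435 1.231 -2.811
vertex -3.968 1.942 -3.411
vertex -4.498 1.147 -2.924
endloop
endfacet
facet normal 0.399 -0.873 0.281
outer loop
vertex -2.974 0.521 -3.469
vertex -3.883 0.269 -2.96
vertex -3.752 -0.002 -3.989
endloop
endfacet
facet normal -0.614 -0.457 0.644
outer loop
vertex -3.883 0.269 -2.96
vertex -4.498 1.147 -2.924
vertex -4.694 0.384 -3.652
endloop
endfacet
facet normal -0.671 0.657 0.343
outer loop
vertex -4.498 1.147 -2.924
vertex -3.968 1.942 -3.411
vertex -4.746 1.419 -3.931
endloop
endfacet
facet normal 0.307 0.929 -0.206
outer loop
vertex -3.968 1.942 -3.411
vertex -3.026 1.556 -3.748
vertex -3.837 1.671 -4.44
endloop
endfacet
facet normal 0.970 -0.017 -0.243
outer loop
vertex -3.026 1.556 -3.748
vertex -2.974 0.521 -3.469
vertex -3.222 0.793 -4.476
endloop
endfacet
facet normal -0.473 -0.748 -0.466
outer loop
vertex -4.285 0.709 -4.589
vertex -3.752 -0.002 -3.989
vertex -4.694 0.384 -3.652
endloop
endfacet
facet normal -0.882 -0.163 -0.442
outer loop
vertex -4.285 0.709 -4.589
vertex -4.694 0.384 -3.652
vertex -4.746 1.419 -3.931
endloop
endfacet
facet normal -0.530 0.365 -0.765
outer loop
vertex -4.285 0.709 -4.589
vertex -4.746 1.419 -3.931
vertex -3.837 1.671 -4.44
endloop
endfacet
facet normal 0.097 0.108 -0.989
outer loop
vertex -4.285 0.709 -4.589
vertex -3.837 1.671 -4.44
vertex -3.222 0.793 -4.476
endloop
endfacet
facet normal 0.131 -0.580 -0.804
outer loop
vertex -4.285 0.709 -4.589
vertex -3.222 0.793 -4.476
vertex -3.752 -0.002 -3.989
endloop
endfacet
facet normal -0.307 -0.929 0.206
outer loop
vertex -4.694 0.384 -3.652
vertex -3.752 -0.002 -3.989
vertex -3.883 0.269 -2.96
endloop
endfacet
facet normal -0.970 0.017 0.243
outer loop
vertex -4.746 1.419 -3.931
vertex -4.694 0.384 -3.652
vertex -4.498 1.147 -2.924
endloop
endfacet
facet normal -0.399 0.873 -0.281
outer loop
vertex -3.837 1.671 -4.44
vertex -4.746 1.419 -3.931
vertex -3.968 1.942 -3.411
endloop
endfacet
facet normal 0.614 0.457 -0.644
outer loop
vertex -3.222 0.793 -4.476
vertex -3.837 1.671 -4.44
vertex -3.026 1.556 -3.748
endloop
endfacet
facet normal 0.671 -0.657 -0.343
outer loop
vertex -3.752 -0.002 -3.989
vertex -3.222 0.793 -4.476
vertex -2.974 0.521 -3.469
endloop
endfacet

endsolid


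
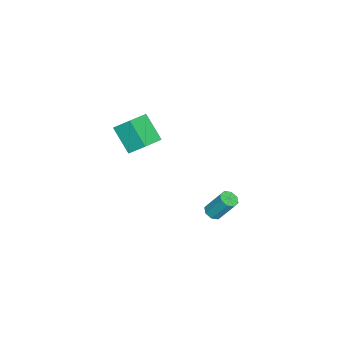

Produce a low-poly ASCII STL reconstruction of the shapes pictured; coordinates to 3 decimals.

solid 
facet normal -0.927 0.271 -0.259
outer loop
vertex -4.095 -3.379 -0.581
vertex -3.346 -2.127 -1.95
vertex -4.129 -4.446 -1.577
endloop
endfacet
facet normal -0.375 -0.626 0.684
outer loop
vertex -2.674 -4.873 -1.17
vertex -4.095 -3.379 -0.581
vertex -4.129 -4.446 -1.577
endloop
endfacet
facet normal -0.927 0.271 -0.259
outer loop
vertex -4.129 -4.446 -1.577
vertex -3.346 -2.127 -1.95
vertex -3.38 -3.195 -2.945
endloop
endfacet
facet normal -0.024 -0.731 -0.682
outer loop
vertex -3.38 -3.195 -2.945
vertex -2.674 -4.873 -1.17
vertex -4.129 -4.446 -1.577
endloop
endfacet
facet normal 0.024 0.731 0.682
outer loop
vertex -4.095 -3.379 -0.581
vertex -1.891 -2.554 -1.543
vertex -3.346 -2.127 -1.95
endloop
endfacet
facet normal -0.374 -0.626 0.684
outer loop
vertex -2.64 -3.805 -0.175
vertex -4.095 -3.379 -0.581
vertex -2.674 -4.873 -1.17
endloop
endfacet
facet normal 0.024 0.731 0.682
outer loop
vertex -2.64 -3.805 -0.175
vertex -1.891 -2.554 -1.543
vertex -4.095 -3.379 -0.581
endloop
endfacet
facet normal 0.375 0.626 -0.684
outer loop
vertex -3.346 -2.127 -1.95
vertex -1.891 -2.554 -1.543
vertex -3.38 -3.195 -2.945
endloop
endfacet
facet normal -0.024 -0.731 -0.682
outer loop
vertex -1.925 -3.621 -2.539
vertex -2.674 -4.873 -1.17
vertex -3.38 -3.195 -2.945
endloop
endfacet
facet normal 0.374 0.626 -0.684
outer loop
vertex -3.38 -3.195 -2.945
vertex -1.891 -2.554 -1.543
vertex -1.925 -3.621 -2.539
endloop
endfacet
facet normal 0.927 -0.271 0.259
outer loop
vertex -1.925 -3.621 -2.539
vertex -2.64 -3.805 -0.175
vertex -2.674 -4.873 -1.17
endloop
endfacet
facet normal 0.927 -0.271 0.259
outer loop
vertex -1.891 -2.554 -1.543
vertex -2.64 -3.805 -0.175
vertex -1.925 -3.621 -2.539
endloop
endfacet
facet normal -0.022 -0.529 -0.848
outer loop
vertex 3.021 3.275 -1.916
vertex 2.451 3.191 -1.849
vertex 2.778 3.593 -2.108
endloop
endfacet
facet normal 0.837 0.455 -0.305
outer loop
vertex 3.021 3.275 -1.916
vertex 2.778 3.593 -2.108
vertex 3.059 4.194 -0.439
endloop
endfacet
facet normal 0.836 0.456 -0.305
outer loop
vertex 3.059 4.194 -0.439
vertex 2.778 3.593 -2.108
vertex 2.816 4.512 -0.63
endloop
endfacet
facet normal 0.023 0.527 0.849
outer loop
vertex 3.059 4.194 -0.439
vertex 2.816 4.512 -0.63
vertex 2.489 4.109 -0.371
endloop
endfacet
facet normal -0.023 -0.528 -0.849
outer loop
vertex 2.778 3.593 -2.108
vertex 2.451 3.191 -1.849
vertex 2.344 3.676 -2.148
endloop
endfacet
facet normal 0.206 0.829 -0.520
outer loop
vertex 2.778 3.593 -2.108
vertex 2.344 3.676 -2.148
vertex 2.816 4.512 -0.63
endloop
endfacet
facet normal 0.208 0.828 -0.521
outer loop
vertex 2.816 4.512 -0.63
vertex 2.344 3.676 -2.148
vertex 2.382 4.595 -0.671
endloop
endfacet
facet normal 0.021 0.528 0.849
outer loop
vertex 2.816 4.512 -0.63
vertex 2.382 4.595 -0.671
vertex 2.489 4.109 -0.371
endloop
endfacet
facet normal -0.021 -0.528 -0.849
outer loop
vertex 2.344 3.676 -2.148
vertex 2.451 3.191 -1.849
vertex 1.972 3.474 -2.013
endloop
endfacet
facet normal -0.546 0.717 -0.432
outer loop
vertex 2.344 3.676 -2.148
vertex 1.972 3.474 -2.013
vertex 2.382 4.595 -0.671
endloop
endfacet
facet normal -0.546 0.717 -0.432
outer loop
vertex 2.382 4.595 -0.671
vertex 1.972 3.474 -2.013
vertex 2.01 4.393 -0.536
endloop
endfacet
facet normal 0.021 0.528 0.849
outer loop
vertex 2.382 4.595 -0.671
vertex 2.01 4.393 -0.536
vertex 2.489 4.109 -0.371
endloop
endfacet
facet normal -0.022 -0.529 -0.848
outer loop
vertex 1.972 3.474 -2.013
vertex 2.451 3.191 -1.849
vertex 1.881 3.106 -1.781
endloop
endfacet
facet normal -0.979 0.185 -0.090
outer loop
vertex 1.972 3.474 -2.013
vertex 1.881 3.106 -1.781
vertex 2.01 4.393 -0.536
endloop
endfacet
facet normal -0.979 0.185 -0.090
outer loop
vertex 2.01 4.393 -0.536
vertex 1.881 3.106 -1.781
vertex 1.919 4.025 -0.304
endloop
endfacet
facet normal 0.022 0.529 0.848
outer loop
vertex 2.01 4.393 -0.536
vertex 1.919 4.025 -0.304
vertex 2.489 4.109 -0.371
endloop
endfacet
facet normal -0.023 -0.527 -0.849
outer loop
vertex 1.881 3.106 -1.781
vertex 2.451 3.191 -1.849
vertex 2.124 2.788 -1.59
endloop
endfacet
facet normal -0.836 -0.456 0.305
outer loop
vertex 1.881 3.106 -1.781
vertex 2.124 2.788 -1.59
vertex 1.919 4.025 -0.304
endloop
endfacet
facet normal -0.837 -0.455 0.305
outer loop
vertex 1.919 4.025 -0.304
vertex 2.124 2.788 -1.59
vertex 2.162 3.707 -0.112
endloop
endfacet
facet normal 0.022 0.529 0.848
outer loop
vertex 1.919 4.025 -0.304
vertex 2.162 3.707 -0.112
vertex 2.489 4.109 -0.371
endloop
endfacet
facet normal -0.021 -0.528 -0.849
outer loop
vertex 2.124 2.788 -1.59
vertex 2.451 3.191 -1.849
vertex 2.558 2.705 -1.549
endloop
endfacet
facet normal -0.208 -0.828 0.520
outer loop
vertex 2.124 2.788 -1.59
vertex 2.558 2.705 -1.549
vertex 2.162 3.707 -0.112
endloop
endfacet
facet normal -0.206 -0.828 0.521
outer loop
vertex 2.162 3.707 -0.112
vertex 2.558 2.705 -1.549
vertex 2.596 3.624 -0.072
endloop
endfacet
facet normal 0.023 0.528 0.849
outer loop
vertex 2.162 3.707 -0.112
vertex 2.596 3.624 -0.072
vertex 2.489 4.109 -0.371
endloop
endfacet
facet normal -0.021 -0.528 -0.849
outer loop
vertex 2.558 2.705 -1.549
vertex 2.451 3.191 -1.849
vertex 2.93 2.907 -1.684
endloop
endfacet
facet normal 0.546 -0.717 0.432
outer loop
vertex 2.558 2.705 -1.549
vertex 2.93 2.907 -1.684
vertex 2.596 3.624 -0.072
endloop
endfacet
facet normal 0.546 -0.717 0.432
outer loop
vertex 2.596 3.624 -0.072
vertex 2.93 2.907 -1.684
vertex 2.968 3.826 -0.207
endloop
endfacet
facet normal 0.021 0.528 0.849
outer loop
vertex 2.596 3.624 -0.072
vertex 2.968 3.826 -0.207
vertex 2.489 4.109 -0.371
endloop
endfacet
facet normal -0.022 -0.529 -0.848
outer loop
vertex 2.93 2.907 -1.684
vertex 2.451 3.191 -1.849
vertex 3.021 3.275 -1.916
endloop
endfacet
facet normal 0.979 -0.185 0.090
outer loop
vertex 2.93 2.907 -1.684
vertex 3.021 3.275 -1.916
vertex 2.968 3.826 -0.207
endloop
endfacet
facet normal 0.979 -0.185 0.090
outer loop
vertex 2.968 3.826 -0.207
vertex 3.021 3.275 -1.916
vertex 3.059 4.194 -0.439
endloop
endfacet
facet normal 0.022 0.529 0.848
outer loop
vertex 2.968 3.826 -0.207
vertex 3.059 4.194 -0.439
vertex 2.489 4.109 -0.371
endloop
endfacet

endsolid


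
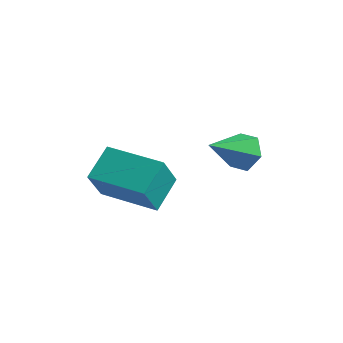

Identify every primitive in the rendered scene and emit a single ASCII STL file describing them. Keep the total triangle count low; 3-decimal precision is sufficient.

solid 
facet normal 0.444 0.640 -0.626
outer loop
vertex 0.796 1.057 -0.509
vertex 0.494 0.759 -1.028
vertex 0.196 1.271 -0.716
endloop
endfacet
facet normal -0.150 0.437 0.887
outer loop
vertex 0.796 1.057 -0.509
vertex 0.196 1.271 -0.716
vertex -0.214 -0.259 -0.032
endloop
endfacet
facet normal 0.445 0.640 -0.626
outer loop
vertex 0.196 1.271 -0.716
vertex 0.494 0.759 -1.028
vertex -0.106 0.974 -1.235
endloop
endfacet
facet normal -0.879 0.370 0.300
outer loop
vertex 0.196 1.271 -0.716
vertex -0.106 0.974 -1.235
vertex -0.214 -0.259 -0.032
endloop
endfacet
facet normal 0.445 0.640 -0.626
outer loop
vertex -0.106 0.974 -1.235
vertex 0.494 0.759 -1.028
vertex 0.193 0.461 -1.547
endloop
endfacet
facet normal -0.882 -0.287 -0.373
outer loop
vertex -0.106 0.974 -1.235
vertex 0.193 0.461 -1.547
vertex -0.214 -0.259 -0.032
endloop
endfacet
facet normal 0.447 0.639 -0.626
outer loop
vertex 0.193 0.461 -1.547
vertex 0.494 0.759 -1.028
vertex 0.792 0.246 -1.339
endloop
endfacet
facet normal -0.155 -0.875 -0.458
outer loop
vertex 0.193 0.461 -1.547
vertex 0.792 0.246 -1.339
vertex -0.214 -0.259 -0.032
endloop
endfacet
facet normal 0.445 0.639 -0.627
outer loop
vertex 0.792 0.246 -1.339
vertex 0.494 0.759 -1.028
vertex 1.094 0.544 -0.821
endloop
endfacet
facet normal 0.575 -0.808 0.130
outer loop
vertex 0.792 0.246 -1.339
vertex 1.094 0.544 -0.821
vertex -0.214 -0.259 -0.032
endloop
endfacet
facet normal 0.445 0.640 -0.626
outer loop
vertex 1.094 0.544 -0.821
vertex 0.494 0.759 -1.028
vertex 0.796 1.057 -0.509
endloop
endfacet
facet normal 0.577 -0.152 0.802
outer loop
vertex 1.094 0.544 -0.821
vertex 0.796 1.057 -0.509
vertex -0.214 -0.259 -0.032
endloop
endfacet
facet normal -0.981 0.157 -0.117
outer loop
vertex -3.756 -0.816 -2.364
vertex -3.627 0.337 -1.897
vertex -3.545 -0.367 -3.533
endloop
endfacet
facet normal -0.104 -0.922 -0.373
outer loop
vertex -1.613 -0.677 -3.303
vertex -3.756 -0.816 -2.364
vertex -3.545 -0.367 -3.533
endloop
endfacet
facet normal -0.981 0.157 -0.117
outer loop
vertex -3.545 -0.367 -3.533
vertex -3.627 0.337 -1.897
vertex -3.416 0.786 -3.066
endloop
endfacet
facet normal 0.166 0.354 -0.920
outer loop
vertex -3.416 0.786 -3.066
vertex -1.613 -0.677 -3.303
vertex -3.545 -0.367 -3.533
endloop
endfacet
facet normal -0.166 -0.354 0.920
outer loop
vertex -3.756 -0.816 -2.364
vertex -1.695 0.027 -1.667
vertex -3.627 0.337 -1.897
endloop
endfacet
facet normal -0.104 -0.922 -0.373
outer loop
vertex -1.824 -1.126 -2.134
vertex -3.756 -0.816 -2.364
vertex -1.613 -0.677 -3.303
endloop
endfacet
facet normal -0.166 -0.354 0.920
outer loop
vertex -1.824 -1.126 -2.134
vertex -1.695 0.027 -1.667
vertex -3.756 -0.816 -2.364
endloop
endfacet
facet normal 0.104 0.922 0.373
outer loop
vertex -3.627 0.337 -1.897
vertex -1.695 0.027 -1.667
vertex -3.416 0.786 -3.066
endloop
endfacet
facet normal 0.166 0.354 -0.920
outer loop
vertex -1.484 0.476 -2.836
vertex -1.613 -0.677 -3.303
vertex -3.416 0.786 -3.066
endloop
endfacet
facet normal 0.104 0.922 0.373
outer loop
vertex -3.416 0.786 -3.066
vertex -1.695 0.027 -1.667
vertex -1.484 0.476 -2.836
endloop
endfacet
facet normal 0.981 -0.157 0.117
outer loop
vertex -1.484 0.476 -2.836
vertex -1.824 -1.126 -2.134
vertex -1.613 -0.677 -3.303
endloop
endfacet
facet normal 0.981 -0.157 0.117
outer loop
vertex -1.695 0.027 -1.667
vertex -1.824 -1.126 -2.134
vertex -1.484 0.476 -2.836
endloop
endfacet

endsolid


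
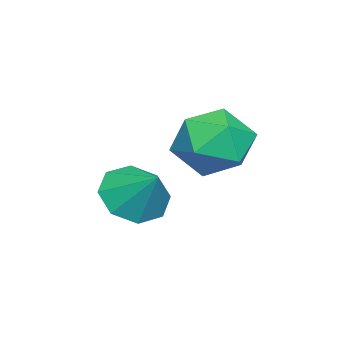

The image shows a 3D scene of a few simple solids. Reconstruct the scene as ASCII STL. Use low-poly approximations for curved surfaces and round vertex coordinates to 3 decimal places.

solid 
facet normal -0.156 0.626 0.764
outer loop
vertex 2.179 1.173 2.174
vertex 2.068 0.288 2.877
vertex 3.09 0.751 2.706
endloop
endfacet
facet normal 0.268 0.924 0.274
outer loop
vertex 2.179 1.173 2.174
vertex 3.09 0.751 2.706
vertex 3.16 1.054 1.614
endloop
endfacet
facet normal -0.085 0.934 -0.347
outer loop
vertex 2.179 1.173 2.174
vertex 3.16 1.054 1.614
vertex 2.181 0.778 1.11
endloop
endfacet
facet normal -0.728 0.642 -0.240
outer loop
vertex 2.179 1.173 2.174
vertex 2.181 0.778 1.11
vertex 1.506 0.304 1.89
endloop
endfacet
facet normal -0.772 0.452 0.447
outer loop
vertex 2.179 1.173 2.174
vertex 1.506 0.304 1.89
vertex 2.068 0.288 2.877
endloop
endfacet
facet normal 0.841 0.506 0.194
outer loop
vertex 3.16 1.054 1.614
vertex 3.09 0.751 2.706
vertex 3.654 0.096 1.97
endloop
endfacet
facet normal 0.155 0.023 0.988
outer loop
vertex 3.09 0.751 2.706
vertex 2.068 0.288 2.877
vertex 2.979 -0.378 2.75
endloop
endfacet
facet normal -0.842 -0.257 0.475
outer loop
vertex 2.068 0.288 2.877
vertex 1.506 0.304 1.89
vertex 2.0 -0.654 2.246
endloop
endfacet
facet normal -0.770 0.051 -0.636
outer loop
vertex 1.506 0.304 1.89
vertex 2.181 0.778 1.11
vertex 2.07 -0.351 1.154
endloop
endfacet
facet normal 0.269 0.522 -0.809
outer loop
vertex 2.181 0.778 1.11
vertex 3.16 1.054 1.614
vertex 3.092 0.112 0.983
endloop
endfacet
facet normal 0.728 -0.642 0.240
outer loop
vertex 2.981 -0.773 1.686
vertex 3.654 0.096 1.97
vertex 2.979 -0.378 2.75
endloop
endfacet
facet normal 0.085 -0.934 0.347
outer loop
vertex 2.981 -0.773 1.686
vertex 2.979 -0.378 2.75
vertex 2.0 -0.654 2.246
endloop
endfacet
facet normal -0.268 -0.924 -0.274
outer loop
vertex 2.981 -0.773 1.686
vertex 2.0 -0.654 2.246
vertex 2.07 -0.351 1.154
endloop
endfacet
facet normal 0.156 -0.626 -0.764
outer loop
vertex 2.981 -0.773 1.686
vertex 2.07 -0.351 1.154
vertex 3.092 0.112 0.983
endloop
endfacet
facet normal 0.772 -0.452 -0.447
outer loop
vertex 2.981 -0.773 1.686
vertex 3.092 0.112 0.983
vertex 3.654 0.096 1.97
endloop
endfacet
facet normal 0.770 -0.051 0.636
outer loop
vertex 2.979 -0.378 2.75
vertex 3.654 0.096 1.97
vertex 3.09 0.751 2.706
endloop
endfacet
facet normal -0.269 -0.522 0.809
outer loop
vertex 2.0 -0.654 2.246
vertex 2.979 -0.378 2.75
vertex 2.068 0.288 2.877
endloop
endfacet
facet normal -0.841 -0.506 -0.194
outer loop
vertex 2.07 -0.351 1.154
vertex 2.0 -0.654 2.246
vertex 1.506 0.304 1.89
endloop
endfacet
facet normal -0.155 -0.023 -0.988
outer loop
vertex 3.092 0.112 0.983
vertex 2.07 -0.351 1.154
vertex 2.181 0.778 1.11
endloop
endfacet
facet normal 0.842 0.257 -0.475
outer loop
vertex 3.654 0.096 1.97
vertex 3.092 0.112 0.983
vertex 3.16 1.054 1.614
endloop
endfacet
facet normal -0.429 -0.613 -0.664
outer loop
vertex 2.397 -2.891 -0.266
vertex 1.733 -2.168 -0.505
vertex 2.645 -2.44 -0.843
endloop
endfacet
facet normal 0.942 -0.112 0.317
outer loop
vertex 2.397 -2.891 -0.266
vertex 2.645 -2.44 -0.843
vertex 2.347 -1.292 0.445
endloop
endfacet
facet normal -0.429 -0.613 -0.663
outer loop
vertex 2.645 -2.44 -0.843
vertex 1.733 -2.168 -0.505
vertex 2.359 -1.83 -1.222
endloop
endfacet
facet normal 0.925 0.365 -0.111
outer loop
vertex 2.645 -2.44 -0.843
vertex 2.359 -1.83 -1.222
vertex 2.347 -1.292 0.445
endloop
endfacet
facet normal -0.429 -0.613 -0.664
outer loop
vertex 2.359 -1.83 -1.222
vertex 1.733 -2.168 -0.505
vertex 1.706 -1.418 -1.18
endloop
endfacet
facet normal 0.503 0.824 -0.262
outer loop
vertex 2.359 -1.83 -1.222
vertex 1.706 -1.418 -1.18
vertex 2.347 -1.292 0.445
endloop
endfacet
facet normal -0.429 -0.613 -0.664
outer loop
vertex 1.706 -1.418 -1.18
vertex 1.733 -2.168 -0.505
vertex 1.069 -1.445 -0.743
endloop
endfacet
facet normal -0.075 0.996 -0.048
outer loop
vertex 1.706 -1.418 -1.18
vertex 1.069 -1.445 -0.743
vertex 2.347 -1.292 0.445
endloop
endfacet
facet normal -0.429 -0.613 -0.663
outer loop
vertex 1.069 -1.445 -0.743
vertex 1.733 -2.168 -0.505
vertex 0.821 -1.896 -0.166
endloop
endfacet
facet normal -0.473 0.781 0.408
outer loop
vertex 1.069 -1.445 -0.743
vertex 0.821 -1.896 -0.166
vertex 2.347 -1.292 0.445
endloop
endfacet
facet normal -0.429 -0.613 -0.664
outer loop
vertex 0.821 -1.896 -0.166
vertex 1.733 -2.168 -0.505
vertex 1.107 -2.506 0.212
endloop
endfacet
facet normal -0.456 0.305 0.836
outer loop
vertex 0.821 -1.896 -0.166
vertex 1.107 -2.506 0.212
vertex 2.347 -1.292 0.445
endloop
endfacet
facet normal -0.429 -0.613 -0.664
outer loop
vertex 1.107 -2.506 0.212
vertex 1.733 -2.168 -0.505
vertex 1.76 -2.919 0.171
endloop
endfacet
facet normal -0.035 -0.154 0.988
outer loop
vertex 1.107 -2.506 0.212
vertex 1.76 -2.919 0.171
vertex 2.347 -1.292 0.445
endloop
endfacet
facet normal -0.428 -0.613 -0.664
outer loop
vertex 1.76 -2.919 0.171
vertex 1.733 -2.168 -0.505
vertex 2.397 -2.891 -0.266
endloop
endfacet
facet normal 0.544 -0.327 0.773
outer loop
vertex 1.76 -2.919 0.171
vertex 2.397 -2.891 -0.266
vertex 2.347 -1.292 0.445
endloop
endfacet

endsolid


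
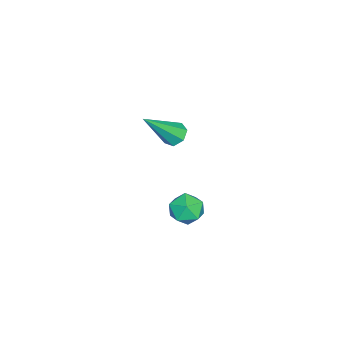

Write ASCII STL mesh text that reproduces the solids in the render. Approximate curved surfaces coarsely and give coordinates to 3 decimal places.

solid 
facet normal -0.510 0.459 -0.728
outer loop
vertex 0.024 -1.832 -0.042
vertex -0.412 -1.925 0.205
vertex -0.105 -1.52 0.245
endloop
endfacet
facet normal 0.911 0.410 -0.036
outer loop
vertex 0.024 -1.832 -0.042
vertex -0.105 -1.52 0.245
vertex 0.492 -2.735 1.495
endloop
endfacet
facet normal -0.510 0.458 -0.728
outer loop
vertex -0.105 -1.52 0.245
vertex -0.412 -1.925 0.205
vertex -0.465 -1.514 0.501
endloop
endfacet
facet normal 0.394 0.746 0.537
outer loop
vertex -0.105 -1.52 0.245
vertex -0.465 -1.514 0.501
vertex 0.492 -2.735 1.495
endloop
endfacet
facet normal -0.511 0.458 -0.727
outer loop
vertex -0.465 -1.514 0.501
vertex -0.412 -1.925 0.205
vertex -0.785 -1.817 0.535
endloop
endfacet
facet normal -0.321 0.434 0.842
outer loop
vertex -0.465 -1.514 0.501
vertex -0.785 -1.817 0.535
vertex 0.492 -2.735 1.495
endloop
endfacet
facet normal -0.512 0.456 -0.728
outer loop
vertex -0.785 -1.817 0.535
vertex -0.412 -1.925 0.205
vertex -0.824 -2.202 0.321
endloop
endfacet
facet normal -0.700 -0.292 0.652
outer loop
vertex -0.785 -1.817 0.535
vertex -0.824 -2.202 0.321
vertex 0.492 -2.735 1.495
endloop
endfacet
facet normal -0.511 0.456 -0.728
outer loop
vertex -0.824 -2.202 0.321
vertex -0.412 -1.925 0.205
vertex -0.553 -2.379 0.02
endloop
endfacet
facet normal -0.455 -0.883 0.109
outer loop
vertex -0.824 -2.202 0.321
vertex -0.553 -2.379 0.02
vertex 0.492 -2.735 1.495
endloop
endfacet
facet normal -0.511 0.456 -0.729
outer loop
vertex -0.553 -2.379 0.02
vertex -0.412 -1.925 0.205
vertex -0.175 -2.214 -0.142
endloop
endfacet
facet normal 0.229 -0.897 -0.379
outer loop
vertex -0.553 -2.379 0.02
vertex -0.175 -2.214 -0.142
vertex 0.492 -2.735 1.495
endloop
endfacet
facet normal -0.510 0.457 -0.729
outer loop
vertex -0.175 -2.214 -0.142
vertex -0.412 -1.925 0.205
vertex 0.024 -1.832 -0.042
endloop
endfacet
facet normal 0.837 -0.320 -0.443
outer loop
vertex -0.175 -2.214 -0.142
vertex 0.024 -1.832 -0.042
vertex 0.492 -2.735 1.495
endloop
endfacet
facet normal -0.678 0.727 0.103
outer loop
vertex -0.522 -0.925 -3.851
vertex -0.914 -1.35 -3.43
vertex -0.415 -0.925 -3.144
endloop
endfacet
facet normal -0.026 1.000 0.004
outer loop
vertex -0.522 -0.925 -3.851
vertex -0.415 -0.925 -3.144
vertex 0.144 -0.909 -3.59
endloop
endfacet
facet normal 0.224 0.753 -0.618
outer loop
vertex -0.522 -0.925 -3.851
vertex 0.144 -0.909 -3.59
vertex -0.009 -1.324 -4.151
endloop
endfacet
facet normal -0.273 0.329 -0.904
outer loop
vertex -0.522 -0.925 -3.851
vertex -0.009 -1.324 -4.151
vertex -0.663 -1.597 -4.053
endloop
endfacet
facet normal -0.832 0.312 -0.459
outer loop
vertex -0.522 -0.925 -3.851
vertex -0.663 -1.597 -4.053
vertex -0.914 -1.35 -3.43
endloop
endfacet
facet normal 0.396 0.755 0.523
outer loop
vertex 0.144 -0.909 -3.59
vertex -0.415 -0.925 -3.144
vertex 0.163 -1.323 -3.007
endloop
endfacet
facet normal -0.659 0.314 0.683
outer loop
vertex -0.415 -0.925 -3.144
vertex -0.914 -1.35 -3.43
vertex -0.491 -1.596 -2.909
endloop
endfacet
facet normal -0.907 -0.357 -0.224
outer loop
vertex -0.914 -1.35 -3.43
vertex -0.663 -1.597 -4.053
vertex -0.644 -2.011 -3.47
endloop
endfacet
facet normal -0.004 -0.330 -0.944
outer loop
vertex -0.663 -1.597 -4.053
vertex -0.009 -1.324 -4.151
vertex -0.085 -1.995 -3.916
endloop
endfacet
facet normal 0.801 0.356 -0.482
outer loop
vertex -0.009 -1.324 -4.151
vertex 0.144 -0.909 -3.59
vertex 0.414 -1.57 -3.63
endloop
endfacet
facet normal 0.273 -0.329 0.904
outer loop
vertex 0.022 -1.995 -3.209
vertex 0.163 -1.323 -3.007
vertex -0.491 -1.596 -2.909
endloop
endfacet
facet normal -0.224 -0.753 0.618
outer loop
vertex 0.022 -1.995 -3.209
vertex -0.491 -1.596 -2.909
vertex -0.644 -2.011 -3.47
endloop
endfacet
facet normal 0.026 -1.000 -0.004
outer loop
vertex 0.022 -1.995 -3.209
vertex -0.644 -2.011 -3.47
vertex -0.085 -1.995 -3.916
endloop
endfacet
facet normal 0.678 -0.727 -0.103
outer loop
vertex 0.022 -1.995 -3.209
vertex -0.085 -1.995 -3.916
vertex 0.414 -1.57 -3.63
endloop
endfacet
facet normal 0.832 -0.312 0.459
outer loop
vertex 0.022 -1.995 -3.209
vertex 0.414 -1.57 -3.63
vertex 0.163 -1.323 -3.007
endloop
endfacet
facet normal 0.004 0.330 0.944
outer loop
vertex -0.491 -1.596 -2.909
vertex 0.163 -1.323 -3.007
vertex -0.415 -0.925 -3.144
endloop
endfacet
facet normal -0.801 -0.356 0.482
outer loop
vertex -0.644 -2.011 -3.47
vertex -0.491 -1.596 -2.909
vertex -0.914 -1.35 -3.43
endloop
endfacet
facet normal -0.396 -0.755 -0.523
outer loop
vertex -0.085 -1.995 -3.916
vertex -0.644 -2.011 -3.47
vertex -0.663 -1.597 -4.053
endloop
endfacet
facet normal 0.659 -0.314 -0.683
outer loop
vertex 0.414 -1.57 -3.63
vertex -0.085 -1.995 -3.916
vertex -0.009 -1.324 -4.151
endloop
endfacet
facet normal 0.907 0.357 0.224
outer loop
vertex 0.163 -1.323 -3.007
vertex 0.414 -1.57 -3.63
vertex 0.144 -0.909 -3.59
endloop
endfacet

endsolid


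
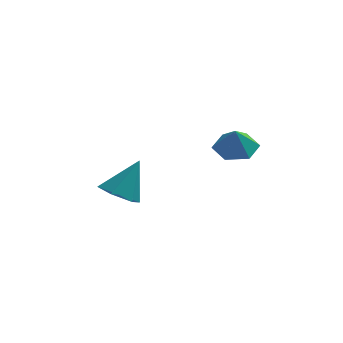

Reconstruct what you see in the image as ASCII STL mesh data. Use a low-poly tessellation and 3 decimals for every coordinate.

solid 
facet normal -0.432 -0.418 -0.799
outer loop
vertex -2.942 1.619 -2.226
vertex -3.557 2.428 -2.317
vertex -2.657 2.415 -2.797
endloop
endfacet
facet normal 0.959 -0.259 0.118
outer loop
vertex -2.942 1.619 -2.226
vertex -2.657 2.415 -2.797
vertex -2.683 3.272 -0.703
endloop
endfacet
facet normal -0.432 -0.418 -0.799
outer loop
vertex -2.657 2.415 -2.797
vertex -3.557 2.428 -2.317
vertex -3.272 3.224 -2.888
endloop
endfacet
facet normal 0.788 0.574 -0.225
outer loop
vertex -2.657 2.415 -2.797
vertex -3.272 3.224 -2.888
vertex -2.683 3.272 -0.703
endloop
endfacet
facet normal -0.433 -0.418 -0.799
outer loop
vertex -3.272 3.224 -2.888
vertex -3.557 2.428 -2.317
vertex -4.171 3.237 -2.408
endloop
endfacet
facet normal 0.002 1.000 -0.023
outer loop
vertex -3.272 3.224 -2.888
vertex -4.171 3.237 -2.408
vertex -2.683 3.272 -0.703
endloop
endfacet
facet normal -0.432 -0.418 -0.799
outer loop
vertex -4.171 3.237 -2.408
vertex -3.557 2.428 -2.317
vertex -4.457 2.441 -1.837
endloop
endfacet
facet normal -0.612 0.594 0.522
outer loop
vertex -4.171 3.237 -2.408
vertex -4.457 2.441 -1.837
vertex -2.683 3.272 -0.703
endloop
endfacet
facet normal -0.432 -0.418 -0.799
outer loop
vertex -4.457 2.441 -1.837
vertex -3.557 2.428 -2.317
vertex -3.842 1.632 -1.746
endloop
endfacet
facet normal -0.441 -0.238 0.865
outer loop
vertex -4.457 2.441 -1.837
vertex -3.842 1.632 -1.746
vertex -2.683 3.272 -0.703
endloop
endfacet
facet normal -0.432 -0.418 -0.799
outer loop
vertex -3.842 1.632 -1.746
vertex -3.557 2.428 -2.317
vertex -2.942 1.619 -2.226
endloop
endfacet
facet normal 0.344 -0.665 0.663
outer loop
vertex -3.842 1.632 -1.746
vertex -2.942 1.619 -2.226
vertex -2.683 3.272 -0.703
endloop
endfacet
facet normal 0.038 0.272 -0.962
outer loop
vertex 2.31 -0.967 2.976
vertex 1.342 -1.004 2.927
vertex 1.784 -0.178 3.178
endloop
endfacet
facet normal 0.655 0.255 0.711
outer loop
vertex 2.31 -0.967 2.976
vertex 1.784 -0.178 3.178
vertex 1.298 -1.316 4.033
endloop
endfacet
facet normal 0.040 0.271 -0.962
outer loop
vertex 1.784 -0.178 3.178
vertex 1.342 -1.004 2.927
vertex 0.816 -0.214 3.128
endloop
endfacet
facet normal -0.063 0.617 0.785
outer loop
vertex 1.784 -0.178 3.178
vertex 0.816 -0.214 3.128
vertex 1.298 -1.316 4.033
endloop
endfacet
facet normal 0.038 0.270 -0.962
outer loop
vertex 0.816 -0.214 3.128
vertex 1.342 -1.004 2.927
vertex 0.374 -1.041 2.878
endloop
endfacet
facet normal -0.741 0.202 0.641
outer loop
vertex 0.816 -0.214 3.128
vertex 0.374 -1.041 2.878
vertex 1.298 -1.316 4.033
endloop
endfacet
facet normal 0.038 0.272 -0.962
outer loop
vertex 0.374 -1.041 2.878
vertex 1.342 -1.004 2.927
vertex 0.901 -1.83 2.676
endloop
endfacet
facet normal -0.700 -0.576 0.423
outer loop
vertex 0.374 -1.041 2.878
vertex 0.901 -1.83 2.676
vertex 1.298 -1.316 4.033
endloop
endfacet
facet normal 0.040 0.271 -0.962
outer loop
vertex 0.901 -1.83 2.676
vertex 1.342 -1.004 2.927
vertex 1.869 -1.794 2.726
endloop
endfacet
facet normal 0.017 -0.937 0.350
outer loop
vertex 0.901 -1.83 2.676
vertex 1.869 -1.794 2.726
vertex 1.298 -1.316 4.033
endloop
endfacet
facet normal 0.038 0.270 -0.962
outer loop
vertex 1.869 -1.794 2.726
vertex 1.342 -1.004 2.927
vertex 2.31 -0.967 2.976
endloop
endfacet
facet normal 0.696 -0.521 0.494
outer loop
vertex 1.869 -1.794 2.726
vertex 2.31 -0.967 2.976
vertex 1.298 -1.316 4.033
endloop
endfacet

endsolid


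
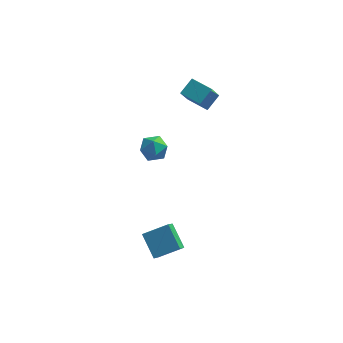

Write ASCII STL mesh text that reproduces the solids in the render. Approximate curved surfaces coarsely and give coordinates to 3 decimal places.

solid 
facet normal -0.830 0.549 0.097
outer loop
vertex 1.528 4.284 4.203
vertex 1.905 5.089 2.873
vertex 0.907 3.463 3.531
endloop
endfacet
facet normal -0.235 -0.503 0.832
outer loop
vertex 2.135 2.651 3.387
vertex 1.528 4.284 4.203
vertex 0.907 3.463 3.531
endloop
endfacet
facet normal -0.830 0.549 0.098
outer loop
vertex 0.907 3.463 3.531
vertex 1.905 5.089 2.873
vertex 1.283 4.268 2.2
endloop
endfacet
facet normal -0.506 -0.668 -0.547
outer loop
vertex 1.283 4.268 2.2
vertex 2.135 2.651 3.387
vertex 0.907 3.463 3.531
endloop
endfacet
facet normal 0.505 0.667 0.547
outer loop
vertex 1.528 4.284 4.203
vertex 3.133 4.277 2.729
vertex 1.905 5.089 2.873
endloop
endfacet
facet normal -0.236 -0.503 0.831
outer loop
vertex 2.757 3.472 4.06
vertex 1.528 4.284 4.203
vertex 2.135 2.651 3.387
endloop
endfacet
facet normal 0.505 0.668 0.547
outer loop
vertex 2.757 3.472 4.06
vertex 3.133 4.277 2.729
vertex 1.528 4.284 4.203
endloop
endfacet
facet normal 0.235 0.503 -0.831
outer loop
vertex 1.905 5.089 2.873
vertex 3.133 4.277 2.729
vertex 1.283 4.268 2.2
endloop
endfacet
facet normal -0.505 -0.668 -0.547
outer loop
vertex 2.512 3.456 2.057
vertex 2.135 2.651 3.387
vertex 1.283 4.268 2.2
endloop
endfacet
facet normal 0.235 0.503 -0.832
outer loop
vertex 1.283 4.268 2.2
vertex 3.133 4.277 2.729
vertex 2.512 3.456 2.057
endloop
endfacet
facet normal 0.830 -0.549 -0.097
outer loop
vertex 2.512 3.456 2.057
vertex 2.757 3.472 4.06
vertex 2.135 2.651 3.387
endloop
endfacet
facet normal 0.830 -0.549 -0.097
outer loop
vertex 3.133 4.277 2.729
vertex 2.757 3.472 4.06
vertex 2.512 3.456 2.057
endloop
endfacet
facet normal -0.165 0.406 0.899
outer loop
vertex -0.146 1.701 1.028
vertex -1.068 1.451 0.972
vertex -0.433 0.85 1.36
endloop
endfacet
facet normal 0.504 0.161 0.849
outer loop
vertex -0.146 1.701 1.028
vertex -0.433 0.85 1.36
vertex 0.382 0.92 0.863
endloop
endfacet
facet normal 0.819 0.490 0.299
outer loop
vertex -0.146 1.701 1.028
vertex 0.382 0.92 0.863
vertex 0.25 1.564 0.167
endloop
endfacet
facet normal 0.344 0.939 0.009
outer loop
vertex -0.146 1.701 1.028
vertex 0.25 1.564 0.167
vertex -0.646 1.892 0.235
endloop
endfacet
facet normal -0.264 0.887 0.380
outer loop
vertex -0.146 1.701 1.028
vertex -0.646 1.892 0.235
vertex -1.068 1.451 0.972
endloop
endfacet
facet normal 0.473 -0.536 0.700
outer loop
vertex 0.382 0.92 0.863
vertex -0.433 0.85 1.36
vertex -0.214 0.188 0.705
endloop
endfacet
facet normal -0.609 -0.139 0.781
outer loop
vertex -0.433 0.85 1.36
vertex -1.068 1.451 0.972
vertex -1.11 0.516 0.773
endloop
endfacet
facet normal -0.768 0.638 -0.058
outer loop
vertex -1.068 1.451 0.972
vertex -0.646 1.892 0.235
vertex -1.242 1.16 0.077
endloop
endfacet
facet normal 0.214 0.722 -0.658
outer loop
vertex -0.646 1.892 0.235
vertex 0.25 1.564 0.167
vertex -0.427 1.23 -0.42
endloop
endfacet
facet normal 0.982 -0.004 -0.190
outer loop
vertex 0.25 1.564 0.167
vertex 0.382 0.92 0.863
vertex 0.208 0.629 -0.032
endloop
endfacet
facet normal -0.344 -0.939 -0.009
outer loop
vertex -0.714 0.379 -0.088
vertex -0.214 0.188 0.705
vertex -1.11 0.516 0.773
endloop
endfacet
facet normal -0.819 -0.490 -0.299
outer loop
vertex -0.714 0.379 -0.088
vertex -1.11 0.516 0.773
vertex -1.242 1.16 0.077
endloop
endfacet
facet normal -0.504 -0.161 -0.849
outer loop
vertex -0.714 0.379 -0.088
vertex -1.242 1.16 0.077
vertex -0.427 1.23 -0.42
endloop
endfacet
facet normal 0.165 -0.406 -0.899
outer loop
vertex -0.714 0.379 -0.088
vertex -0.427 1.23 -0.42
vertex 0.208 0.629 -0.032
endloop
endfacet
facet normal 0.264 -0.887 -0.380
outer loop
vertex -0.714 0.379 -0.088
vertex 0.208 0.629 -0.032
vertex -0.214 0.188 0.705
endloop
endfacet
facet normal -0.214 -0.722 0.658
outer loop
vertex -1.11 0.516 0.773
vertex -0.214 0.188 0.705
vertex -0.433 0.85 1.36
endloop
endfacet
facet normal -0.982 0.004 0.190
outer loop
vertex -1.242 1.16 0.077
vertex -1.11 0.516 0.773
vertex -1.068 1.451 0.972
endloop
endfacet
facet normal -0.473 0.536 -0.700
outer loop
vertex -0.427 1.23 -0.42
vertex -1.242 1.16 0.077
vertex -0.646 1.892 0.235
endloop
endfacet
facet normal 0.609 0.139 -0.781
outer loop
vertex 0.208 0.629 -0.032
vertex -0.427 1.23 -0.42
vertex 0.25 1.564 0.167
endloop
endfacet
facet normal 0.768 -0.638 0.058
outer loop
vertex -0.214 0.188 0.705
vertex 0.208 0.629 -0.032
vertex 0.382 0.92 0.863
endloop
endfacet
facet normal -0.451 0.678 0.580
outer loop
vertex 0.776 -3.114 -2.498
vertex 0.96 -2.334 -3.266
vertex -0.68 -3.473 -3.21
endloop
endfacet
facet normal -0.165 -0.702 0.692
outer loop
vertex 0.1 -4.646 -4.214
vertex 0.776 -3.114 -2.498
vertex -0.68 -3.473 -3.21
endloop
endfacet
facet normal -0.451 0.678 0.580
outer loop
vertex -0.68 -3.473 -3.21
vertex 0.96 -2.334 -3.266
vertex -0.496 -2.693 -3.978
endloop
endfacet
facet normal -0.877 -0.216 -0.429
outer loop
vertex -0.496 -2.693 -3.978
vertex 0.1 -4.646 -4.214
vertex -0.68 -3.473 -3.21
endloop
endfacet
facet normal 0.877 0.216 0.429
outer loop
vertex 0.776 -3.114 -2.498
vertex 1.74 -3.507 -4.27
vertex 0.96 -2.334 -3.266
endloop
endfacet
facet normal -0.165 -0.702 0.692
outer loop
vertex 1.556 -4.287 -3.502
vertex 0.776 -3.114 -2.498
vertex 0.1 -4.646 -4.214
endloop
endfacet
facet normal 0.877 0.216 0.429
outer loop
vertex 1.556 -4.287 -3.502
vertex 1.74 -3.507 -4.27
vertex 0.776 -3.114 -2.498
endloop
endfacet
facet normal 0.165 0.702 -0.692
outer loop
vertex 0.96 -2.334 -3.266
vertex 1.74 -3.507 -4.27
vertex -0.496 -2.693 -3.978
endloop
endfacet
facet normal -0.877 -0.216 -0.429
outer loop
vertex 0.284 -3.866 -4.982
vertex 0.1 -4.646 -4.214
vertex -0.496 -2.693 -3.978
endloop
endfacet
facet normal 0.165 0.702 -0.692
outer loop
vertex -0.496 -2.693 -3.978
vertex 1.74 -3.507 -4.27
vertex 0.284 -3.866 -4.982
endloop
endfacet
facet normal 0.451 -0.678 -0.580
outer loop
vertex 0.284 -3.866 -4.982
vertex 1.556 -4.287 -3.502
vertex 0.1 -4.646 -4.214
endloop
endfacet
facet normal 0.451 -0.678 -0.580
outer loop
vertex 1.74 -3.507 -4.27
vertex 1.556 -4.287 -3.502
vertex 0.284 -3.866 -4.982
endloop
endfacet

endsolid
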